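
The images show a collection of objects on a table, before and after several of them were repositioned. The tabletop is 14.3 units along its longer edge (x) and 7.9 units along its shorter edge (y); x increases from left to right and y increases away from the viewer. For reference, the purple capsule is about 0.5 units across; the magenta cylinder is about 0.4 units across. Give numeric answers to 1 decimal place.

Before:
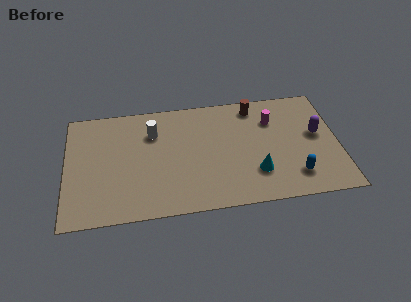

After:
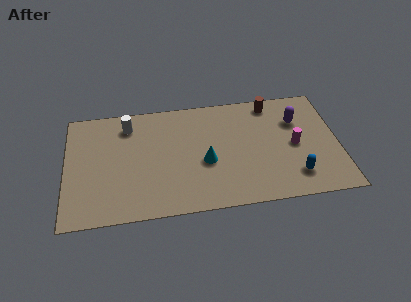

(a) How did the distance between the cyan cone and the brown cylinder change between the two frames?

+0.5

Before: roughly 4.6 units apart; after: 5.1. That's 0.5 units further apart.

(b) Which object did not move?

the blue capsule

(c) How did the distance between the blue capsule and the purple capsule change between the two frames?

+0.8

Before: roughly 3.0 units apart; after: 3.8. That's 0.8 units further apart.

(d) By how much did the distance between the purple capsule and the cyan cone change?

+1.4

The distance was about 4.0 in the first image and 5.4 in the second, so they moved 1.4 units further apart.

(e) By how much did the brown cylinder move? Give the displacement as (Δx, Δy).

(0.9, 0.1)

The brown cylinder started near (10.0, 6.8) and ended near (10.9, 6.9).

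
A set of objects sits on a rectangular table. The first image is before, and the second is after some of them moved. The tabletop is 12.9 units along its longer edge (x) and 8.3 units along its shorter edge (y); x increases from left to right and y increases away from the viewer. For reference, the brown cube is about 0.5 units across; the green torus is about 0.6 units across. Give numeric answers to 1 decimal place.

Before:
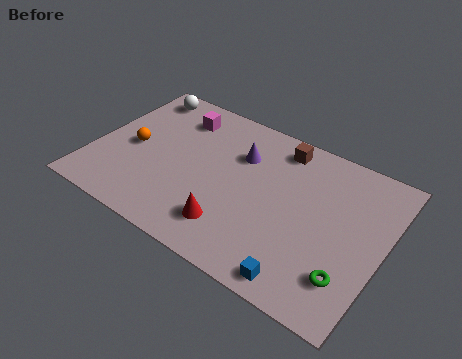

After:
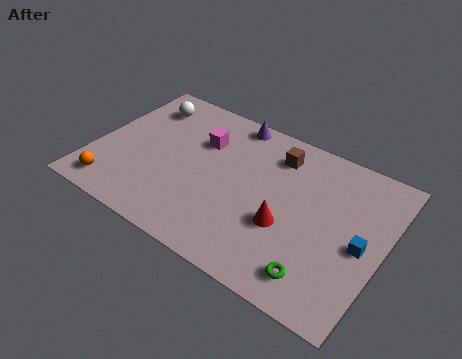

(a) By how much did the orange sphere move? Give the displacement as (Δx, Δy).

(-0.4, -2.7)

From the two frames, the orange sphere sits at roughly (1.7, 3.9) before and (1.3, 1.2) after.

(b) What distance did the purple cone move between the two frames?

1.8

The purple cone moved from about (6.3, 5.8) to (5.6, 7.5), a distance of √(0.7² + 1.7²) ≈ 1.8.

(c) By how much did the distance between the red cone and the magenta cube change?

-0.8

The distance was about 5.8 in the first image and 5.0 in the second, so they moved 0.8 units closer together.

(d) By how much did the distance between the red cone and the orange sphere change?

+2.4

The distance was about 5.3 in the first image and 7.7 in the second, so they moved 2.4 units further apart.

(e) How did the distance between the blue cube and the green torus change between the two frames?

+0.7

They were about 2.1 units apart before and 2.8 after — 0.7 units further apart.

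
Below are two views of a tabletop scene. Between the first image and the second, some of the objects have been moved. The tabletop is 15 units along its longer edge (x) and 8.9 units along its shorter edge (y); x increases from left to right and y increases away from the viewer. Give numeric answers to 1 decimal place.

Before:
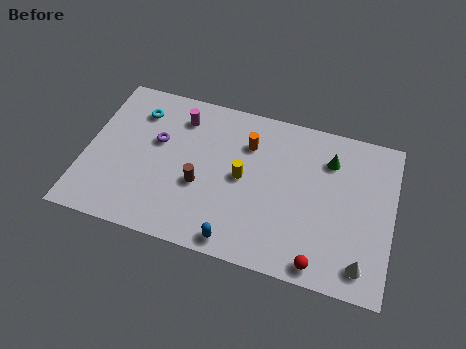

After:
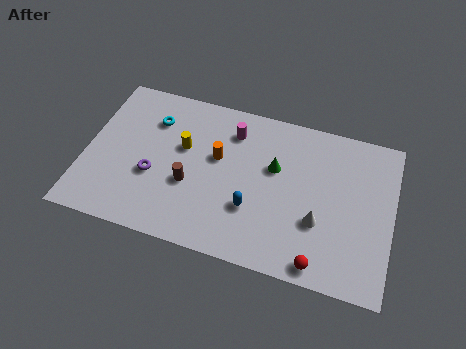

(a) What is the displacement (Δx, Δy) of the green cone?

(-2.6, -1.2)

From the two frames, the green cone sits at roughly (11.8, 6.7) before and (9.2, 5.5) after.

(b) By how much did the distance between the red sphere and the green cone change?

-0.6

They were about 5.8 units apart before and 5.2 after — 0.6 units closer together.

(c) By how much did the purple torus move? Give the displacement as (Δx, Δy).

(0.0, -2.0)

The purple torus was at about (3.4, 5.4) and moved to about (3.4, 3.4).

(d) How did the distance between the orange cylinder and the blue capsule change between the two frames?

-2.5

They were about 5.6 units apart before and 3.1 after — 2.5 units closer together.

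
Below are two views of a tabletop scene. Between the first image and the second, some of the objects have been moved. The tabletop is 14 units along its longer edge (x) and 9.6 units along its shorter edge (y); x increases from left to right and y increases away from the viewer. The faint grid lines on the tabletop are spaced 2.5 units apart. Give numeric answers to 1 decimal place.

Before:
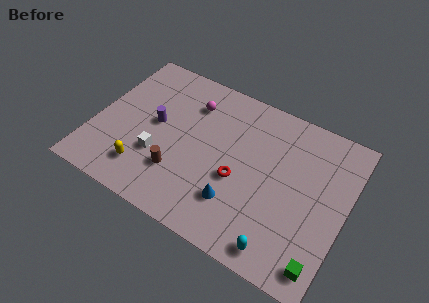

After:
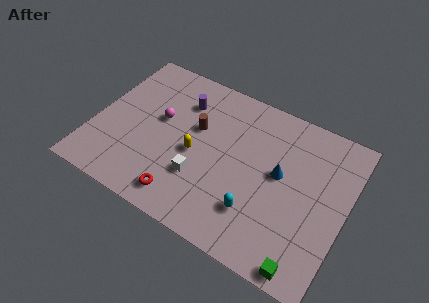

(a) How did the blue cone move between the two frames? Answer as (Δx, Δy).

(2.0, 2.8)

The blue cone started near (8.3, 2.5) and ended near (10.3, 5.3).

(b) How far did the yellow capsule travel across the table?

3.4

From (3.2, 2.0) to (5.7, 4.3), the yellow capsule covered √(2.5² + 2.3²) ≈ 3.4 units.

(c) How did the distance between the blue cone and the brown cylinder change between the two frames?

+1.5

The distance was about 3.3 in the first image and 4.8 in the second, so they moved 1.5 units further apart.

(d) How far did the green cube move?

0.9

The green cube moved from about (13.2, 1.3) to (12.4, 0.8), a distance of √(0.8² + 0.5²) ≈ 0.9.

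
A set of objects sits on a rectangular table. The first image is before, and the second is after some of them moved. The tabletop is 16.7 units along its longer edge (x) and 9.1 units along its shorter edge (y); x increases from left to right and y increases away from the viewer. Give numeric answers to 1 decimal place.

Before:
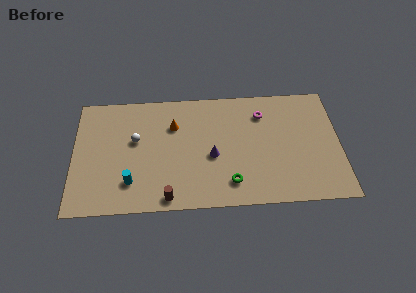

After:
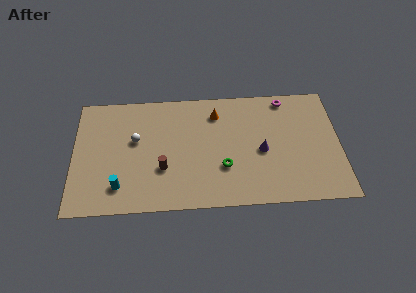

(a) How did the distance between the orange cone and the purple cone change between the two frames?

+0.7

Before: roughly 3.5 units apart; after: 4.2. That's 0.7 units further apart.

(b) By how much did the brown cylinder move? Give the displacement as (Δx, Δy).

(-0.3, 2.2)

The brown cylinder was at about (5.9, 0.9) and moved to about (5.6, 3.1).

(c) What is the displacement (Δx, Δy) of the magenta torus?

(1.5, 1.1)

The magenta torus started near (11.9, 7.0) and ended near (13.4, 8.1).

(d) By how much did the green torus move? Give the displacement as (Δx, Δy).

(-0.4, 1.2)

The green torus started near (9.8, 1.8) and ended near (9.4, 3.0).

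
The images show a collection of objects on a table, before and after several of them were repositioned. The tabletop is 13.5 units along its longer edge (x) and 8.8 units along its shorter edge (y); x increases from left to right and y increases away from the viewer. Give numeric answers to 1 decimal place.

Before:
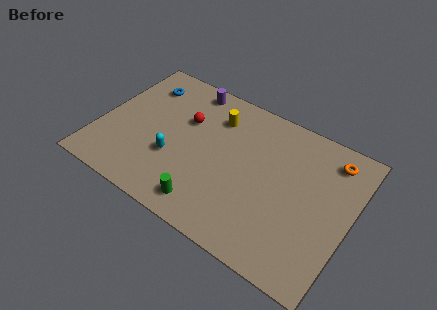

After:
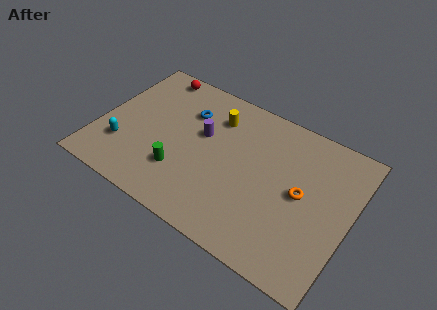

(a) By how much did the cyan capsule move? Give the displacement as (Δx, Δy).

(-2.7, -0.6)

From the two frames, the cyan capsule sits at roughly (4.2, 3.1) before and (1.5, 2.5) after.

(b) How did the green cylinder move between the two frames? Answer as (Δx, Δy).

(-1.7, 1.2)

From the two frames, the green cylinder sits at roughly (6.4, 1.3) before and (4.7, 2.5) after.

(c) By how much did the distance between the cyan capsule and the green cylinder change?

+0.4

Before: roughly 2.8 units apart; after: 3.2. That's 0.4 units further apart.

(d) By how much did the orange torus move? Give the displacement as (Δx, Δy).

(-1.2, -2.8)

The orange torus was at about (12.1, 7.3) and moved to about (10.9, 4.5).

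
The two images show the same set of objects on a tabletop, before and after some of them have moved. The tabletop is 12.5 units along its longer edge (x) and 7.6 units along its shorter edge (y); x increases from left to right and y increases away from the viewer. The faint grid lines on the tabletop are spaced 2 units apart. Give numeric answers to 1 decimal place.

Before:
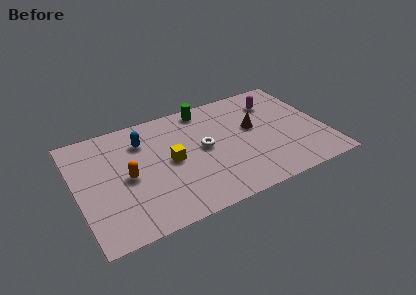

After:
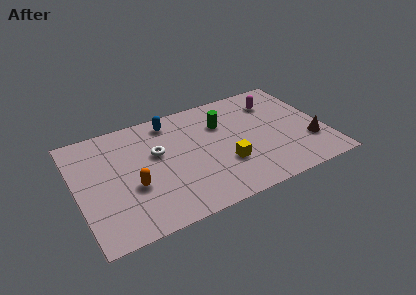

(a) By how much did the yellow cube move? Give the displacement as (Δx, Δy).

(2.6, -1.3)

From the two frames, the yellow cube sits at roughly (4.7, 3.8) before and (7.3, 2.5) after.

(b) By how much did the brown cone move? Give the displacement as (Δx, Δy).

(2.6, -2.1)

The brown cone was at about (9.0, 4.4) and moved to about (11.6, 2.3).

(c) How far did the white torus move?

2.4

From (6.4, 4.0) to (4.1, 4.6), the white torus covered √(2.3² + 0.6²) ≈ 2.4 units.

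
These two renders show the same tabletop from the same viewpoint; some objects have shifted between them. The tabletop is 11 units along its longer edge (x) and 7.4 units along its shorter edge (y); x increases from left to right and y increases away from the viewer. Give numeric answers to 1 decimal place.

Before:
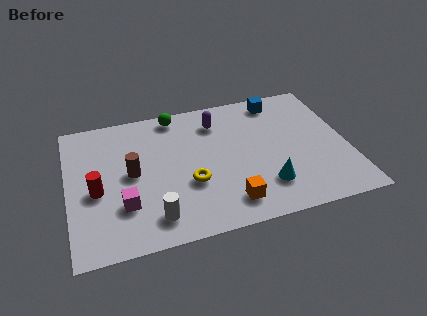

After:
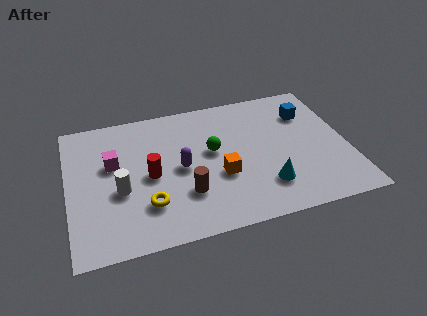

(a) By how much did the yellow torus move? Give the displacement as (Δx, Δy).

(-1.7, -0.7)

The yellow torus was at about (4.7, 2.7) and moved to about (3.0, 2.0).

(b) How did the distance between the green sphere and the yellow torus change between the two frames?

-0.4

They were about 3.9 units apart before and 3.5 after — 0.4 units closer together.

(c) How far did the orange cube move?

1.5

From (6.1, 1.3) to (5.9, 2.8), the orange cube covered √(0.2² + 1.5²) ≈ 1.5 units.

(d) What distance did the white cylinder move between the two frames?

2.1

From (3.2, 1.3) to (2.0, 3.0), the white cylinder covered √(1.2² + 1.7²) ≈ 2.1 units.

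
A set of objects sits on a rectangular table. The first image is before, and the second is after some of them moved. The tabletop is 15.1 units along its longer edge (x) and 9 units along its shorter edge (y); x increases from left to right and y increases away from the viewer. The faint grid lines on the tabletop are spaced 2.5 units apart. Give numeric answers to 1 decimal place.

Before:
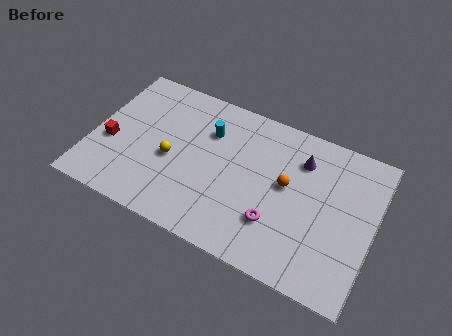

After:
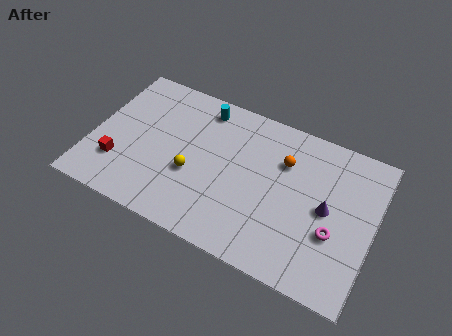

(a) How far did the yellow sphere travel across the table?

1.3

The yellow sphere moved from about (4.3, 3.9) to (5.5, 3.5), a distance of √(1.2² + 0.4²) ≈ 1.3.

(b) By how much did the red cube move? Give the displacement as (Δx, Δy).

(0.6, -1.1)

From the two frames, the red cube sits at roughly (1.0, 3.6) before and (1.6, 2.5) after.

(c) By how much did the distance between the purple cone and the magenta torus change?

-3.0

Before: roughly 4.3 units apart; after: 1.3. That's 3.0 units closer together.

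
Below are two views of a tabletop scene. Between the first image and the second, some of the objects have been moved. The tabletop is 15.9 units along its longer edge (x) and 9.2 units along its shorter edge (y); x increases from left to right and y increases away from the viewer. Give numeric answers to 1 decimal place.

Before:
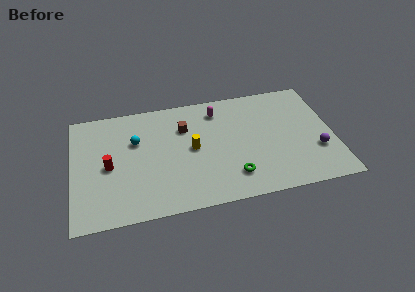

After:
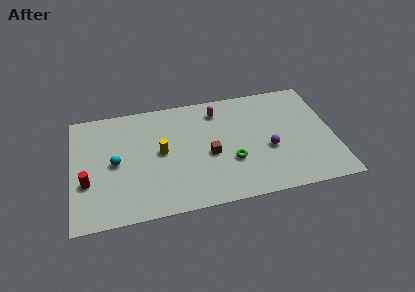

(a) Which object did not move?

the magenta capsule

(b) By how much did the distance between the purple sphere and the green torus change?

-2.9

The distance was about 5.3 in the first image and 2.4 in the second, so they moved 2.9 units closer together.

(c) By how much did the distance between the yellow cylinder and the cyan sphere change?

-0.8

They were about 3.6 units apart before and 2.8 after — 0.8 units closer together.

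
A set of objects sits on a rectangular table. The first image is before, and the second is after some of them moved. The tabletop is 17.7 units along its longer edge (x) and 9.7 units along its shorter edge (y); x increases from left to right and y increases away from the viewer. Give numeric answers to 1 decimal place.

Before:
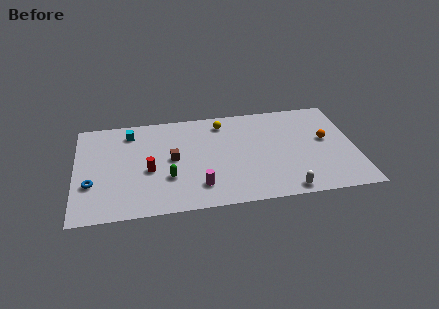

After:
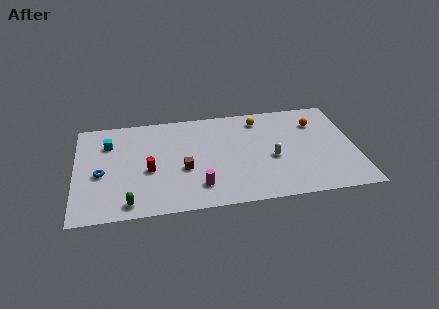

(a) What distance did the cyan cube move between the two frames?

1.7

From (3.5, 8.0) to (2.1, 7.1), the cyan cube covered √(1.4² + 0.9²) ≈ 1.7 units.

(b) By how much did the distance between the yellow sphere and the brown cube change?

+2.0

Before: roughly 4.5 units apart; after: 6.5. That's 2.0 units further apart.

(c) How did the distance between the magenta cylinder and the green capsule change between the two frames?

+2.3

Before: roughly 2.2 units apart; after: 4.5. That's 2.3 units further apart.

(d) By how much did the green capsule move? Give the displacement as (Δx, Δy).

(-2.5, -2.0)

The green capsule started near (5.8, 3.2) and ended near (3.3, 1.2).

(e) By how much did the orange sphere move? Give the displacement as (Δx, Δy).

(-0.5, 1.8)

From the two frames, the orange sphere sits at roughly (15.9, 5.4) before and (15.4, 7.2) after.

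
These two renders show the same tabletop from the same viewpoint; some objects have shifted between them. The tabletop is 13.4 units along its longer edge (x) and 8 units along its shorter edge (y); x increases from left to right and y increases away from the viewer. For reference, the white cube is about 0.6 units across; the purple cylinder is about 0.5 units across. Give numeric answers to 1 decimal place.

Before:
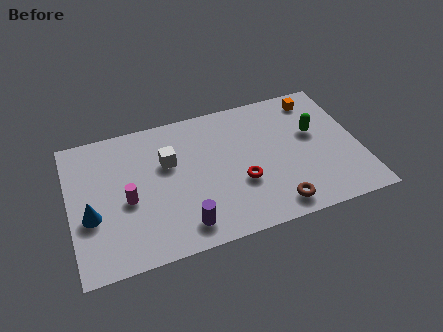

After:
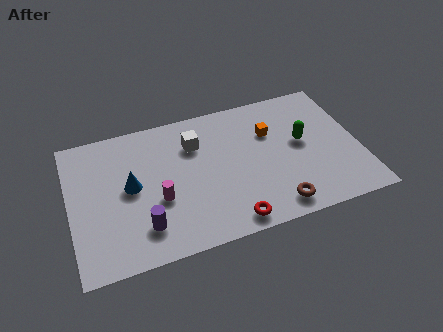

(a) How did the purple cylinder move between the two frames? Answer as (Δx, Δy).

(-1.8, 0.5)

From the two frames, the purple cylinder sits at roughly (5.0, 1.3) before and (3.2, 1.8) after.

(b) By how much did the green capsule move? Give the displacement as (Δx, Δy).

(-0.6, -0.4)

From the two frames, the green capsule sits at roughly (11.4, 4.8) before and (10.8, 4.4) after.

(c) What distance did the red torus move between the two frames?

2.1

From (7.8, 2.9) to (7.1, 0.9), the red torus covered √(0.7² + 2.0²) ≈ 2.1 units.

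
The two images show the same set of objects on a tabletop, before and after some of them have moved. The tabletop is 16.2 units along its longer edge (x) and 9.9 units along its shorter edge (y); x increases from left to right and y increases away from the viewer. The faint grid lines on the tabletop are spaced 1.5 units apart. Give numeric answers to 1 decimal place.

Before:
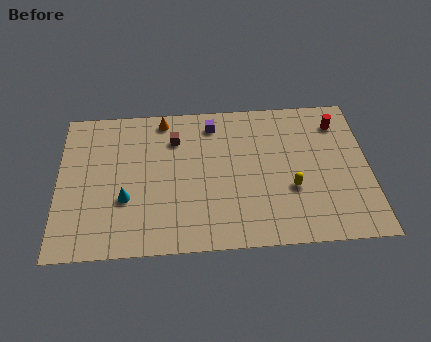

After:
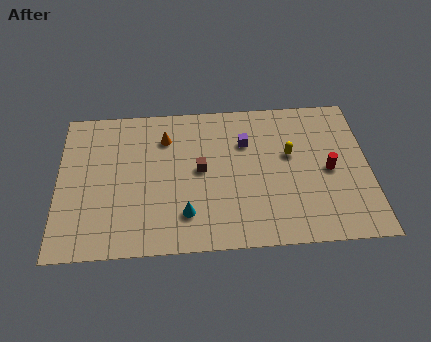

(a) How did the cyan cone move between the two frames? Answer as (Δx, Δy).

(3.1, -1.2)

The cyan cone started near (3.5, 3.5) and ended near (6.6, 2.3).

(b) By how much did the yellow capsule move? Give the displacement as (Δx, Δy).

(0.0, 2.3)

From the two frames, the yellow capsule sits at roughly (12.1, 3.6) before and (12.1, 5.9) after.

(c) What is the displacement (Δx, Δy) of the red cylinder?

(-0.6, -3.2)

The red cylinder was at about (14.7, 7.9) and moved to about (14.1, 4.7).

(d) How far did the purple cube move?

2.2

The purple cube moved from about (8.1, 8.3) to (9.8, 6.9), a distance of √(1.7² + 1.4²) ≈ 2.2.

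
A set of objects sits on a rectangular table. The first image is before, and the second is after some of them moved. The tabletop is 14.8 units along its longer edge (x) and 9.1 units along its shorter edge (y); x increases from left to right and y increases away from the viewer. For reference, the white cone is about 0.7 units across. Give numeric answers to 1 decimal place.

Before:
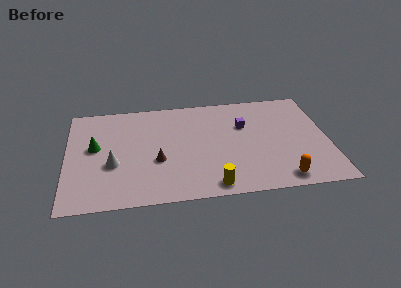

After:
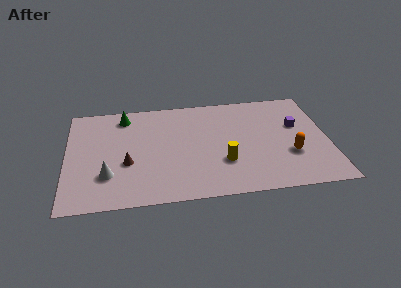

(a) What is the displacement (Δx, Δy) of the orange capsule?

(0.6, 2.0)

The orange capsule started near (12.0, 1.1) and ended near (12.6, 3.1).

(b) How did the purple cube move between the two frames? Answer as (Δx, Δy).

(3.0, -0.4)

From the two frames, the purple cube sits at roughly (10.1, 6.0) before and (13.1, 5.6) after.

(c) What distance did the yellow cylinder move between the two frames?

2.0

The yellow cylinder was near (8.1, 1.0) before and (8.8, 2.9) after, so it travelled √(0.7² + 1.9²) ≈ 2.0 units.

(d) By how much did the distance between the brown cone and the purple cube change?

+4.3

The distance was about 5.6 in the first image and 9.9 in the second, so they moved 4.3 units further apart.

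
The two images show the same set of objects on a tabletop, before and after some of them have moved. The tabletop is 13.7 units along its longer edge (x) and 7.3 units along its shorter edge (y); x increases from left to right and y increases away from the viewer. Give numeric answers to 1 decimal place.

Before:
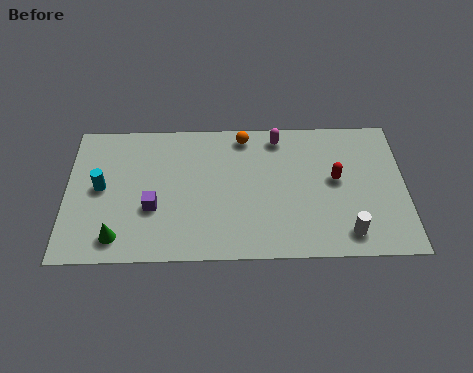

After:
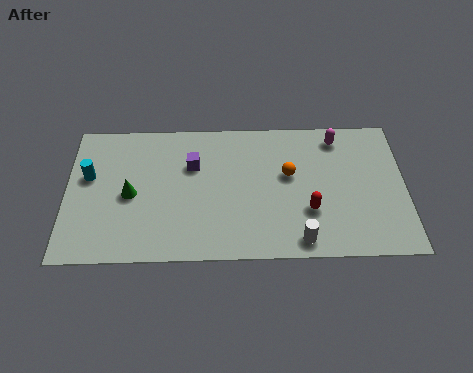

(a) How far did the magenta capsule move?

2.4

The magenta capsule moved from about (8.6, 6.3) to (11.0, 6.2), a distance of √(2.4² + 0.1²) ≈ 2.4.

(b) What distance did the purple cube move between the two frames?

2.7

The purple cube moved from about (3.5, 2.7) to (5.1, 4.9), a distance of √(1.6² + 2.2²) ≈ 2.7.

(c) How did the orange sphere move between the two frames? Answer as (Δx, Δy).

(1.8, -2.1)

The orange sphere was at about (7.2, 6.4) and moved to about (9.0, 4.3).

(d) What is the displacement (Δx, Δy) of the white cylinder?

(-1.9, -0.3)

From the two frames, the white cylinder sits at roughly (11.3, 1.2) before and (9.4, 0.9) after.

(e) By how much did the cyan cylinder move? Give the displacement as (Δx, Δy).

(-0.5, 0.6)

The cyan cylinder was at about (1.4, 3.8) and moved to about (0.9, 4.4).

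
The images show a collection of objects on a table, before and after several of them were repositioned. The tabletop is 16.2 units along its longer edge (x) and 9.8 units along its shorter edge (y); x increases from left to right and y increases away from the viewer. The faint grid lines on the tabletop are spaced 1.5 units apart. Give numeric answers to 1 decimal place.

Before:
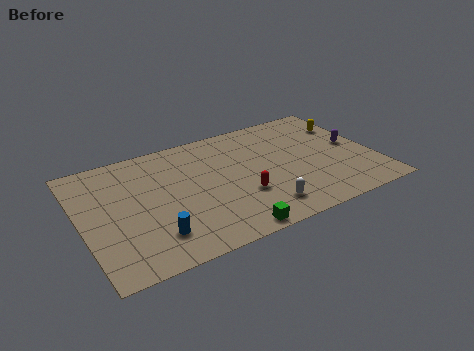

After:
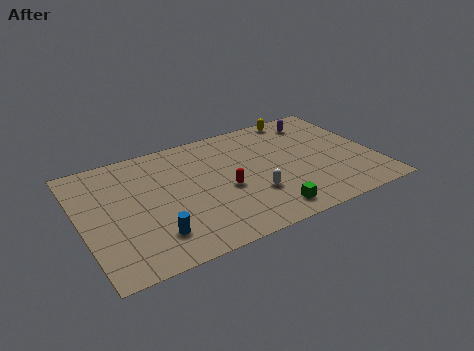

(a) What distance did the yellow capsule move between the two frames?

3.1

The yellow capsule was near (15.2, 7.1) before and (12.7, 8.9) after, so it travelled √(2.5² + 1.8²) ≈ 3.1 units.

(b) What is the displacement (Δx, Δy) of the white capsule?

(-0.3, 1.3)

The white capsule started near (9.5, 1.8) and ended near (9.2, 3.1).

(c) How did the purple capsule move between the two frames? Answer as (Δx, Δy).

(-1.6, 3.0)

From the two frames, the purple capsule sits at roughly (15.2, 5.1) before and (13.6, 8.1) after.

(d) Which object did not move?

the blue cylinder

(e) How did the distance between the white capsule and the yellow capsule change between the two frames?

-1.0

Before: roughly 7.8 units apart; after: 6.8. That's 1.0 units closer together.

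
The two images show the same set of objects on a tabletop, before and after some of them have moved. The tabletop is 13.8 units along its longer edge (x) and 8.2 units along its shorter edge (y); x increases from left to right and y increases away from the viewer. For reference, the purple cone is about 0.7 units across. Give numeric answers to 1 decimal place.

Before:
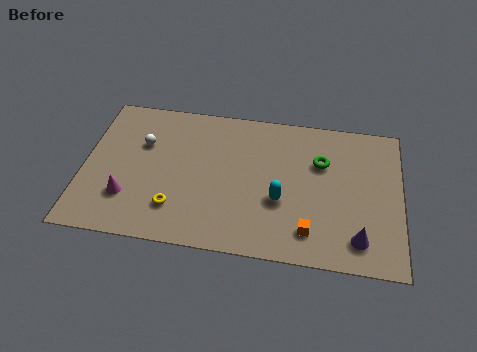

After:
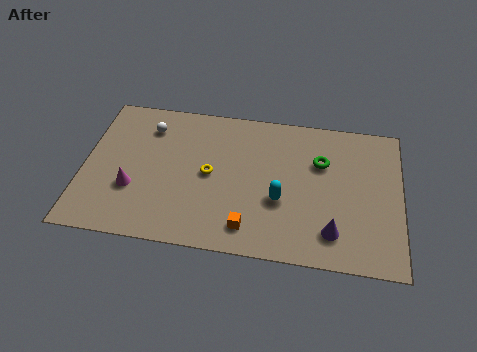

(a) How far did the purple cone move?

1.1

The purple cone moved from about (12.0, 1.5) to (10.9, 1.7), a distance of √(1.1² + 0.2²) ≈ 1.1.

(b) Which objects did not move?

the cyan capsule and the green torus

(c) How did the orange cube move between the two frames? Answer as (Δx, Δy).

(-2.6, -0.2)

The orange cube was at about (9.9, 1.6) and moved to about (7.3, 1.4).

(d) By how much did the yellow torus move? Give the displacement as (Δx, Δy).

(1.4, 2.1)

From the two frames, the yellow torus sits at roughly (4.1, 2.0) before and (5.5, 4.1) after.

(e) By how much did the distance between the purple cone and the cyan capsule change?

-1.1

The distance was about 3.8 in the first image and 2.7 in the second, so they moved 1.1 units closer together.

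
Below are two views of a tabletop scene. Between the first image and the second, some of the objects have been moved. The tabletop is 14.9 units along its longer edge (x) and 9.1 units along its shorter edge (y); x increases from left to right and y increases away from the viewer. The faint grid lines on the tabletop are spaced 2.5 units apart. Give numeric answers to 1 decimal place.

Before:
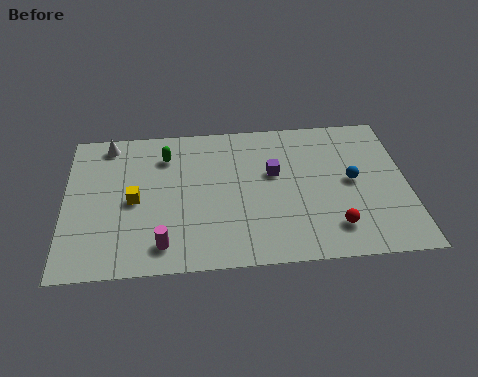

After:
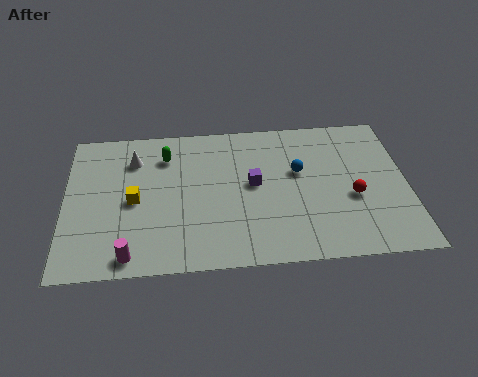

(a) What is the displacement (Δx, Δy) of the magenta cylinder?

(-1.4, -0.5)

The magenta cylinder started near (4.2, 1.5) and ended near (2.8, 1.0).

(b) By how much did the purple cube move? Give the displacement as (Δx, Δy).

(-0.9, -0.6)

The purple cube was at about (9.1, 5.5) and moved to about (8.2, 4.9).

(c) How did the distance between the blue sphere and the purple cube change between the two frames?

-1.4

Before: roughly 3.5 units apart; after: 2.1. That's 1.4 units closer together.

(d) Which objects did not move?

the green capsule and the yellow cube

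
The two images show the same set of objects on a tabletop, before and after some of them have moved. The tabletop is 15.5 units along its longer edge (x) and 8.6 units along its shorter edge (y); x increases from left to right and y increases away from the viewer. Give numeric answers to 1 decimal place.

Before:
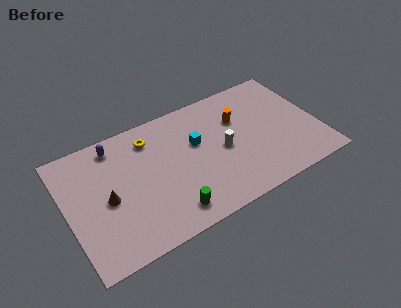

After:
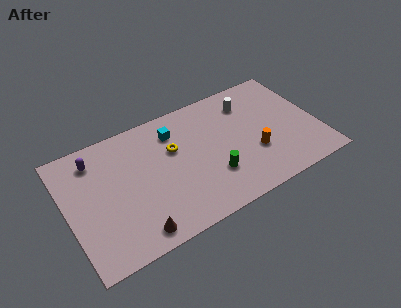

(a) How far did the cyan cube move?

1.8

The cyan cube moved from about (8.1, 5.3) to (6.9, 6.7), a distance of √(1.2² + 1.4²) ≈ 1.8.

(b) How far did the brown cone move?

3.2

The brown cone moved from about (2.4, 4.0) to (3.7, 1.1), a distance of √(1.3² + 2.9²) ≈ 3.2.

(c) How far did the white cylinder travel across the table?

3.3

From (9.6, 4.1) to (11.6, 6.7), the white cylinder covered √(2.0² + 2.6²) ≈ 3.3 units.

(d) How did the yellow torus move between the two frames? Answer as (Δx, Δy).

(1.3, -1.4)

From the two frames, the yellow torus sits at roughly (5.4, 6.9) before and (6.7, 5.5) after.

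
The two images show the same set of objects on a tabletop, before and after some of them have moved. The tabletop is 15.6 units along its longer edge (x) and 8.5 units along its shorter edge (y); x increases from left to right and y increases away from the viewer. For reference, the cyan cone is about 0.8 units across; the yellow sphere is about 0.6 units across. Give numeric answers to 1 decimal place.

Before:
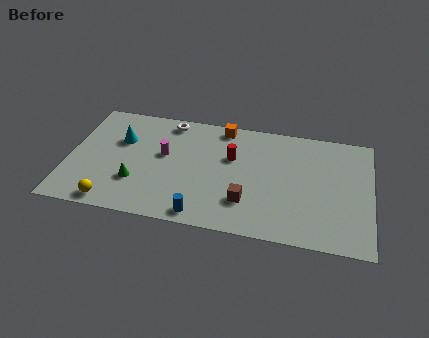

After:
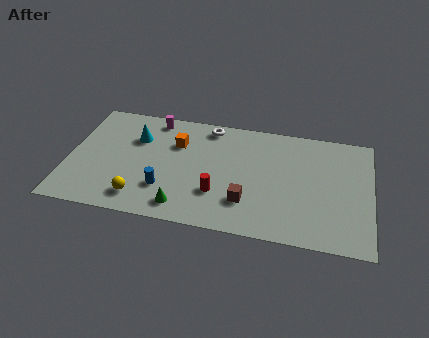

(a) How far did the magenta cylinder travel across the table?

2.7

The magenta cylinder was near (4.9, 4.9) before and (4.2, 7.5) after, so it travelled √(0.7² + 2.6²) ≈ 2.7 units.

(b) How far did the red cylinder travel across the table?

2.9

The red cylinder was near (8.4, 5.4) before and (7.8, 2.6) after, so it travelled √(0.6² + 2.8²) ≈ 2.9 units.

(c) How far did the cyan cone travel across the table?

0.9

From (2.6, 5.6) to (3.4, 5.9), the cyan cone covered √(0.8² + 0.3²) ≈ 0.9 units.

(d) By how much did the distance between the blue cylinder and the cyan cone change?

-2.6

They were about 6.5 units apart before and 3.9 after — 2.6 units closer together.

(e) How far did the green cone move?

2.8

The green cone was near (3.6, 2.6) before and (6.1, 1.3) after, so it travelled √(2.5² + 1.3²) ≈ 2.8 units.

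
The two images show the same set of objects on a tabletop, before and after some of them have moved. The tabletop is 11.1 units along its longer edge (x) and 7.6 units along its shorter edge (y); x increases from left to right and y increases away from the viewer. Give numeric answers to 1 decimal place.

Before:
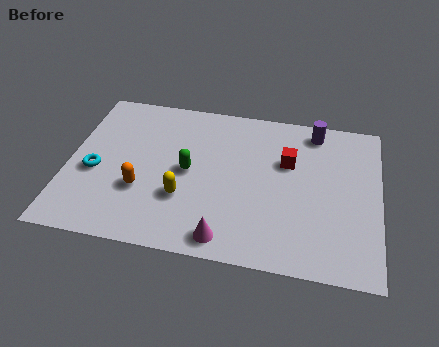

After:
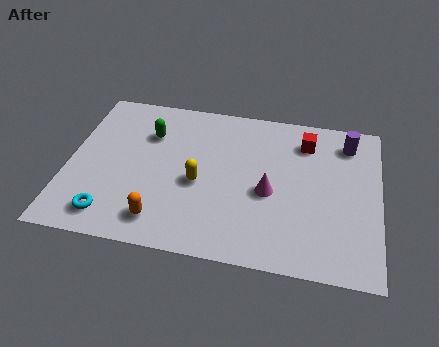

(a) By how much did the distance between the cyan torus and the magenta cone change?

+0.6

Before: roughly 5.3 units apart; after: 5.9. That's 0.6 units further apart.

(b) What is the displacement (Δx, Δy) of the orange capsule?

(0.8, -1.3)

The orange capsule was at about (2.7, 2.6) and moved to about (3.5, 1.3).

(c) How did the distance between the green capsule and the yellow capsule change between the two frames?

+1.5

They were about 1.3 units apart before and 2.8 after — 1.5 units further apart.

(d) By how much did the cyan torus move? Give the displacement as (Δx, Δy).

(0.7, -2.0)

The cyan torus started near (1.0, 3.2) and ended near (1.7, 1.2).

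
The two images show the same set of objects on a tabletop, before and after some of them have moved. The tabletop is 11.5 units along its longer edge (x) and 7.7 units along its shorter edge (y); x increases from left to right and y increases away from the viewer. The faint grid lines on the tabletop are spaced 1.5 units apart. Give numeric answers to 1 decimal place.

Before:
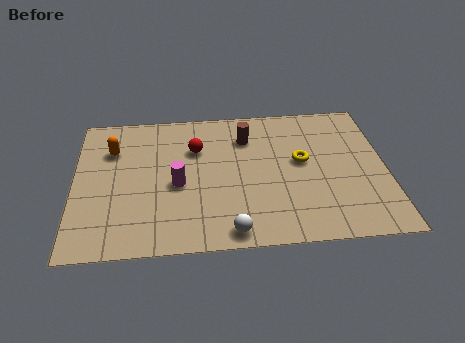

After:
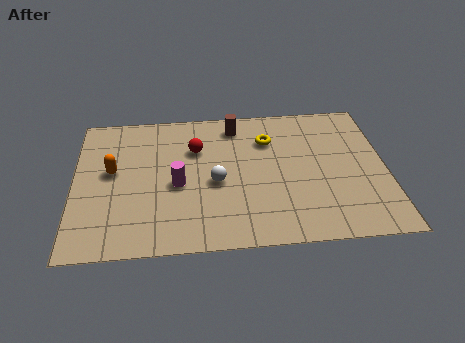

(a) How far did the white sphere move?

2.6

The white sphere was near (5.7, 0.8) before and (5.2, 3.4) after, so it travelled √(0.5² + 2.6²) ≈ 2.6 units.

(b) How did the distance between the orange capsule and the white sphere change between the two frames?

-2.5

Before: roughly 6.4 units apart; after: 3.9. That's 2.5 units closer together.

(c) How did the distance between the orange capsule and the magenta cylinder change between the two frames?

-0.6

They were about 3.2 units apart before and 2.6 after — 0.6 units closer together.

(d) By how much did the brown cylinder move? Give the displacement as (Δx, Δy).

(-0.4, 0.7)

The brown cylinder was at about (6.4, 5.8) and moved to about (6.0, 6.5).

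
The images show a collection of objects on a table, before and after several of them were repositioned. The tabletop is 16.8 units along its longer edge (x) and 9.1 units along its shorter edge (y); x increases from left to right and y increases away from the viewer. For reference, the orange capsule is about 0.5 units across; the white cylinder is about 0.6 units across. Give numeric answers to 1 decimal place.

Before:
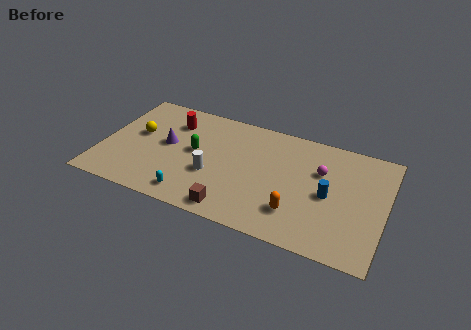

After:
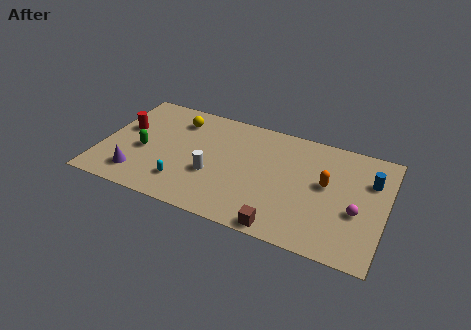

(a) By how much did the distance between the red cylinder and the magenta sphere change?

+5.1

They were about 9.0 units apart before and 14.1 after — 5.1 units further apart.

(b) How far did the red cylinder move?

3.1

From (3.9, 6.9) to (1.2, 5.4), the red cylinder covered √(2.7² + 1.5²) ≈ 3.1 units.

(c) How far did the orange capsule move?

3.2

The orange capsule was near (11.8, 2.3) before and (13.3, 5.1) after, so it travelled √(1.5² + 2.8²) ≈ 3.2 units.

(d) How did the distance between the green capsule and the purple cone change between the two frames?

+0.4

They were about 1.7 units apart before and 2.1 after — 0.4 units further apart.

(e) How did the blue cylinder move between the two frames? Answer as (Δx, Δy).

(2.3, 2.0)

From the two frames, the blue cylinder sits at roughly (13.5, 4.3) before and (15.8, 6.3) after.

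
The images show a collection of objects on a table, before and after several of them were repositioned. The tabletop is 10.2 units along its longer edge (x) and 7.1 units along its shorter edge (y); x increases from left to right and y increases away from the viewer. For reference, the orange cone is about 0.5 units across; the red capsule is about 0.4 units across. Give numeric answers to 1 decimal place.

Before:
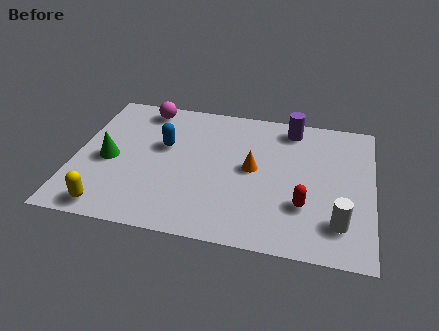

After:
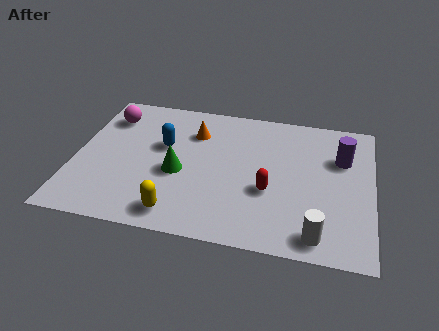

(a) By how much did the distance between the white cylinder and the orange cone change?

+2.5

They were about 3.7 units apart before and 6.2 after — 2.5 units further apart.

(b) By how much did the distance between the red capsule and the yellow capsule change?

-3.2

They were about 6.6 units apart before and 3.4 after — 3.2 units closer together.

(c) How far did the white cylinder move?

1.0

From (9.1, 1.6) to (8.4, 0.9), the white cylinder covered √(0.7² + 0.7²) ≈ 1.0 units.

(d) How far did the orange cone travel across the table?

2.6

From (6.1, 3.7) to (4.0, 5.2), the orange cone covered √(2.1² + 1.5²) ≈ 2.6 units.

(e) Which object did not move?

the blue capsule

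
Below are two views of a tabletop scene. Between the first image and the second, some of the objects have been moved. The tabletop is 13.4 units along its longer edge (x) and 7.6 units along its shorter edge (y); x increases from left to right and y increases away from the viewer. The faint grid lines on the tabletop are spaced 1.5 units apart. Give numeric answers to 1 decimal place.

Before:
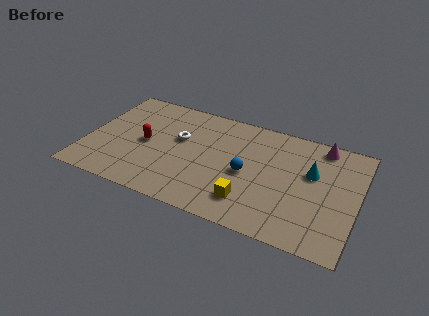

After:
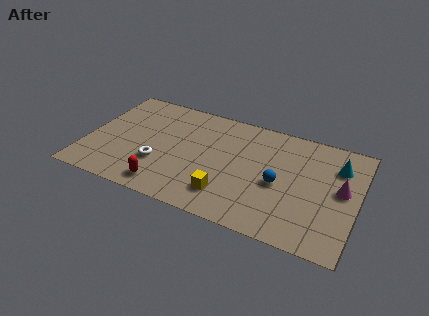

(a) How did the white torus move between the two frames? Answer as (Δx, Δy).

(-0.8, -2.1)

From the two frames, the white torus sits at roughly (4.5, 4.6) before and (3.7, 2.5) after.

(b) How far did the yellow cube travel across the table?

1.1

From (8.3, 1.7) to (7.2, 1.7), the yellow cube covered √(1.1² + 0.0²) ≈ 1.1 units.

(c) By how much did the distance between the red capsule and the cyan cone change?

+1.0

The distance was about 8.3 in the first image and 9.3 in the second, so they moved 1.0 units further apart.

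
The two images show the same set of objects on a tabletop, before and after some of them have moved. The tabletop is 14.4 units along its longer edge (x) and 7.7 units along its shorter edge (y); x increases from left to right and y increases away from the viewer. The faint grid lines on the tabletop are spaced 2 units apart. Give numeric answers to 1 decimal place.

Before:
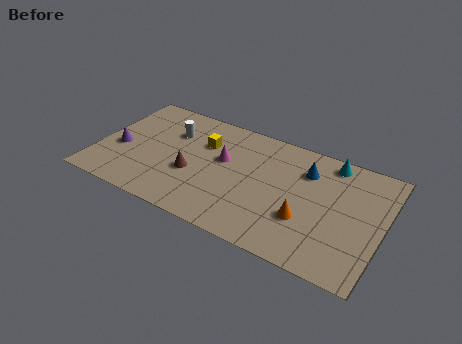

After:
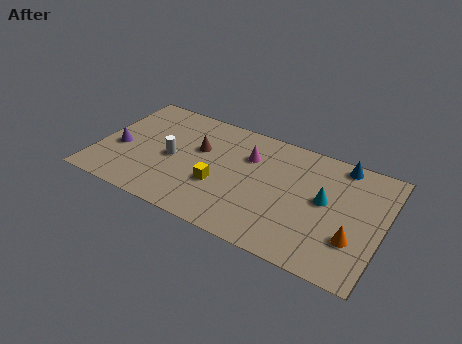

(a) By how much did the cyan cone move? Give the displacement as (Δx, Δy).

(0.0, -2.6)

From the two frames, the cyan cone sits at roughly (11.5, 6.8) before and (11.5, 4.2) after.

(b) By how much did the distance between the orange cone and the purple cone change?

+2.4

They were about 9.6 units apart before and 12.0 after — 2.4 units further apart.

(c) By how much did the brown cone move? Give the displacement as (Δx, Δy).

(0.1, 1.8)

From the two frames, the brown cone sits at roughly (4.9, 3.0) before and (5.0, 4.8) after.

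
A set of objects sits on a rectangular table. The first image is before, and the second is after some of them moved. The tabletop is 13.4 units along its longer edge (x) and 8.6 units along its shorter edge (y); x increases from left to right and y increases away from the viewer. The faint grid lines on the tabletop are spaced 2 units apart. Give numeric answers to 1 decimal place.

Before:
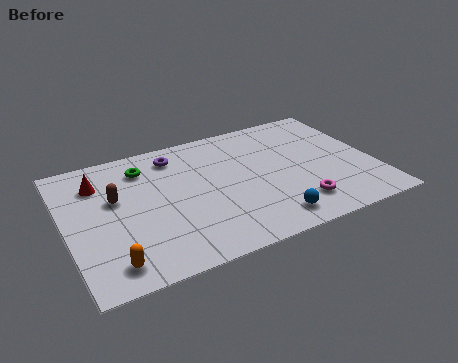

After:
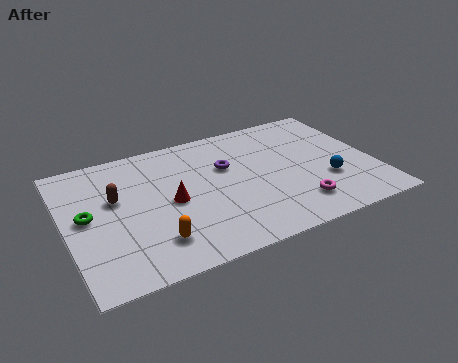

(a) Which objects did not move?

the magenta torus and the brown capsule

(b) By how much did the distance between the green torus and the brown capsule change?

-0.6

Before: roughly 2.1 units apart; after: 1.5. That's 0.6 units closer together.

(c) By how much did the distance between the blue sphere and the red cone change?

-1.8

The distance was about 8.6 in the first image and 6.8 in the second, so they moved 1.8 units closer together.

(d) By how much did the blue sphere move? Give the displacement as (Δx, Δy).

(2.8, 1.6)

The blue sphere was at about (8.4, 1.3) and moved to about (11.2, 2.9).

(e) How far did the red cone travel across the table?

3.8

From (1.6, 6.5) to (4.5, 4.1), the red cone covered √(2.9² + 2.4²) ≈ 3.8 units.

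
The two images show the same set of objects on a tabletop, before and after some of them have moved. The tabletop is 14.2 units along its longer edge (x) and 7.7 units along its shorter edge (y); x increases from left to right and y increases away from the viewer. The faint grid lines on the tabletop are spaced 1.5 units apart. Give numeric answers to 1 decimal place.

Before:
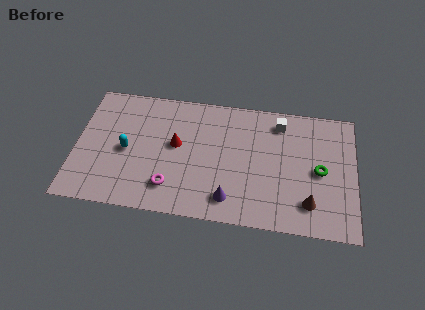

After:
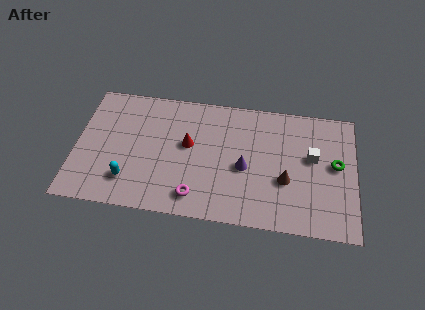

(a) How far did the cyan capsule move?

1.8

From (2.6, 3.6) to (2.8, 1.8), the cyan capsule covered √(0.2² + 1.8²) ≈ 1.8 units.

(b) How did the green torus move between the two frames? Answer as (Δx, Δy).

(0.8, 0.5)

From the two frames, the green torus sits at roughly (12.4, 3.7) before and (13.2, 4.2) after.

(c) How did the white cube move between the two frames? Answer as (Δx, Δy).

(1.7, -1.9)

The white cube started near (10.3, 6.4) and ended near (12.0, 4.5).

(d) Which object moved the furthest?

the white cube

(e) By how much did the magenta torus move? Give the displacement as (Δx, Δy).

(1.3, -0.4)

From the two frames, the magenta torus sits at roughly (4.9, 1.7) before and (6.2, 1.3) after.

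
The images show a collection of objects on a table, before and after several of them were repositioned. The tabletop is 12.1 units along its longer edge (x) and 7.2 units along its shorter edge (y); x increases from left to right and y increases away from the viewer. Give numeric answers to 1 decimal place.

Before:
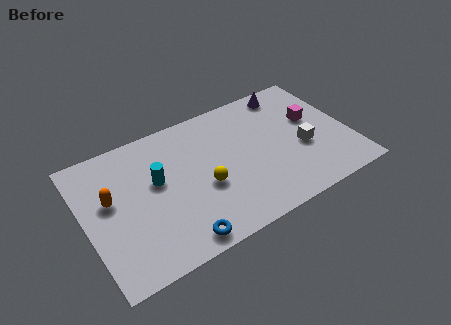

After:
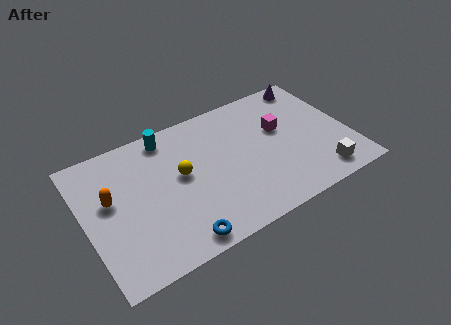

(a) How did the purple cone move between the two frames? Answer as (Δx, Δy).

(1.1, 0.1)

From the two frames, the purple cone sits at roughly (9.8, 6.3) before and (10.9, 6.4) after.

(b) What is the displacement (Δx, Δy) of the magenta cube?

(-1.5, 0.1)

The magenta cube started near (10.6, 4.3) and ended near (9.1, 4.4).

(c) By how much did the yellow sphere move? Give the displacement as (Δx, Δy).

(-0.9, 1.1)

The yellow sphere was at about (5.3, 2.9) and moved to about (4.4, 4.0).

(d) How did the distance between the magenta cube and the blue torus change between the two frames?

-1.2

The distance was about 7.6 in the first image and 6.4 in the second, so they moved 1.2 units closer together.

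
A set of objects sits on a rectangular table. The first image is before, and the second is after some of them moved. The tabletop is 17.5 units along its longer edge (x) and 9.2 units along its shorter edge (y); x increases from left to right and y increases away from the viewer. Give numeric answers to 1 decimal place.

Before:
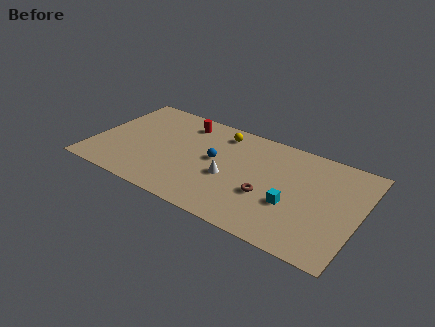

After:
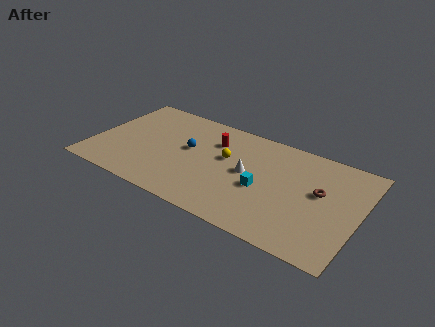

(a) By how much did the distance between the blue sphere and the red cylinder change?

-1.5

Before: roughly 3.6 units apart; after: 2.1. That's 1.5 units closer together.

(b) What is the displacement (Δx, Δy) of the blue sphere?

(-1.8, 0.2)

The blue sphere was at about (8.0, 5.0) and moved to about (6.2, 5.2).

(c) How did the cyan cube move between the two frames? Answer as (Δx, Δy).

(-2.0, 0.5)

From the two frames, the cyan cube sits at roughly (13.3, 3.4) before and (11.3, 3.9) after.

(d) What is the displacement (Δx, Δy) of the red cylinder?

(2.2, -0.9)

The red cylinder started near (5.5, 7.6) and ended near (7.7, 6.7).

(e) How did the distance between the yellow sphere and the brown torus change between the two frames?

+0.5

They were about 5.7 units apart before and 6.2 after — 0.5 units further apart.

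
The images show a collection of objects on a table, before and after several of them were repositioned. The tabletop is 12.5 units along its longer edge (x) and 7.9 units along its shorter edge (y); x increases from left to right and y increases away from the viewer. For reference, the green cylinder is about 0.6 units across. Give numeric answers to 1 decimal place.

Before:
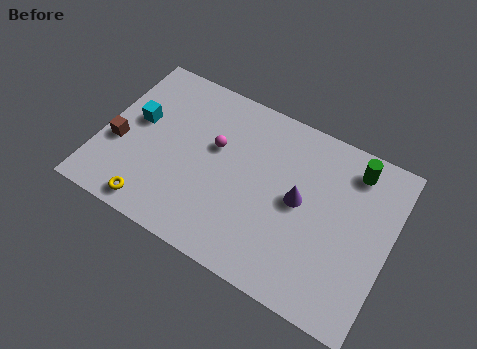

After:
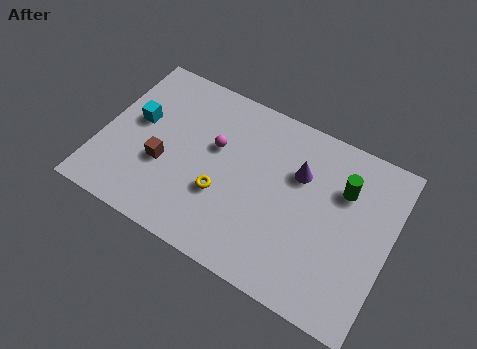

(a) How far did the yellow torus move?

3.3

The yellow torus was near (2.7, 0.9) before and (5.4, 2.8) after, so it travelled √(2.7² + 1.9²) ≈ 3.3 units.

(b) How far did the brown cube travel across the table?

2.0

From (0.8, 3.1) to (2.8, 3.0), the brown cube covered √(2.0² + 0.1²) ≈ 2.0 units.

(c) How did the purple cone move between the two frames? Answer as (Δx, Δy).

(-0.2, 1.2)

The purple cone was at about (8.6, 4.1) and moved to about (8.4, 5.3).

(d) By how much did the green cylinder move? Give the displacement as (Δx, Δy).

(-0.3, -1.1)

The green cylinder started near (10.6, 6.6) and ended near (10.3, 5.5).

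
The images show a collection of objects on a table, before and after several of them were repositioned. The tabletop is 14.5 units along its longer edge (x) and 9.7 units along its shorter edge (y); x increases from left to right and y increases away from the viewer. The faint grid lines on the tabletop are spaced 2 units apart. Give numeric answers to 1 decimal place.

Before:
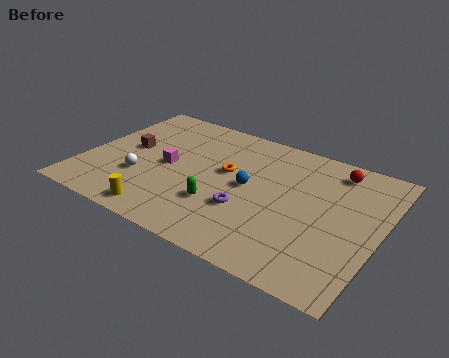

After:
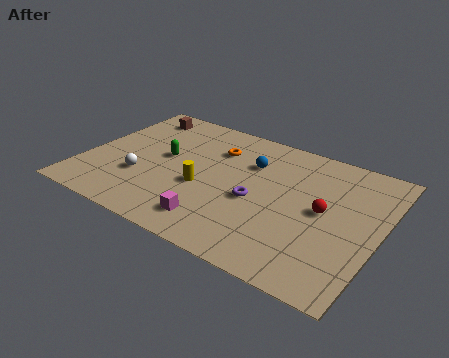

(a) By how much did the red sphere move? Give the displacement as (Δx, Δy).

(-0.1, -3.2)

From the two frames, the red sphere sits at roughly (11.9, 8.2) before and (11.8, 5.0) after.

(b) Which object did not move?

the white sphere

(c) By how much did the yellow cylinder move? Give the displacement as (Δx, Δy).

(1.5, 2.8)

From the two frames, the yellow cylinder sits at roughly (4.5, 1.1) before and (6.0, 3.9) after.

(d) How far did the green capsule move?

3.9

The green capsule moved from about (7.0, 3.0) to (3.8, 5.3), a distance of √(3.2² + 2.3²) ≈ 3.9.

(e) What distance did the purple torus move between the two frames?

0.9

The purple torus was near (8.3, 3.3) before and (8.6, 4.2) after, so it travelled √(0.3² + 0.9²) ≈ 0.9 units.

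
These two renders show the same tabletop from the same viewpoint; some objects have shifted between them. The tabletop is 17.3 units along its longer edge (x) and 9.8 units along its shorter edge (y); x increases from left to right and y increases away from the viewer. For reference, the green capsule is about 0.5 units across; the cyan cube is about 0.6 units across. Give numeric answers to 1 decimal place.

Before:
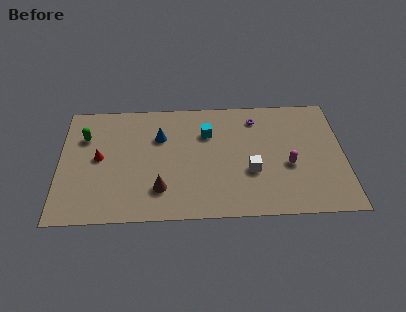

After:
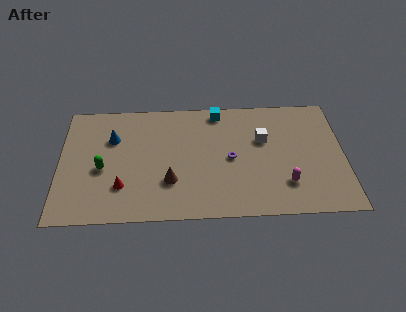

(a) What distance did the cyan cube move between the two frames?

1.9

The cyan cube was near (9.0, 6.9) before and (9.7, 8.7) after, so it travelled √(0.7² + 1.8²) ≈ 1.9 units.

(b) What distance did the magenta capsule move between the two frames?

1.5

The magenta capsule moved from about (13.9, 4.0) to (13.7, 2.5), a distance of √(0.2² + 1.5²) ≈ 1.5.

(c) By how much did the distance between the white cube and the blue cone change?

+2.9

The distance was about 6.3 in the first image and 9.2 in the second, so they moved 2.9 units further apart.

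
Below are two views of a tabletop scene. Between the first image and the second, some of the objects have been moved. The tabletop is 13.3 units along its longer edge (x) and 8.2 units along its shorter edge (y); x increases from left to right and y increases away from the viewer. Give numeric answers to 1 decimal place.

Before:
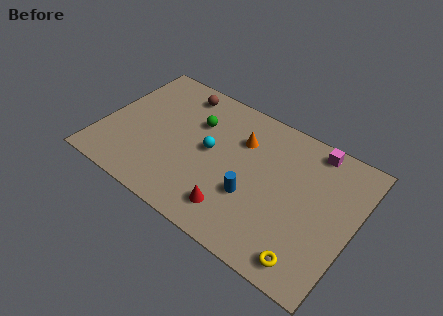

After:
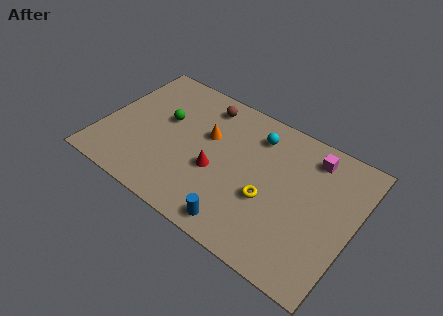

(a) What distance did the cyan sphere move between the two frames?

3.0

The cyan sphere was near (5.7, 4.3) before and (7.8, 6.5) after, so it travelled √(2.1² + 2.2²) ≈ 3.0 units.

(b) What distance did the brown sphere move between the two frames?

1.4

From (3.5, 7.0) to (4.9, 6.9), the brown sphere covered √(1.4² + 0.1²) ≈ 1.4 units.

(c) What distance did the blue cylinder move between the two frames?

1.9

The blue cylinder moved from about (8.2, 2.9) to (7.9, 1.0), a distance of √(0.3² + 1.9²) ≈ 1.9.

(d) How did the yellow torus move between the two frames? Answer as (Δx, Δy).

(-2.5, 2.1)

The yellow torus started near (11.5, 1.1) and ended near (9.0, 3.2).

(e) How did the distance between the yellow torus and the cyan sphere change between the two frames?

-3.1

The distance was about 6.6 in the first image and 3.5 in the second, so they moved 3.1 units closer together.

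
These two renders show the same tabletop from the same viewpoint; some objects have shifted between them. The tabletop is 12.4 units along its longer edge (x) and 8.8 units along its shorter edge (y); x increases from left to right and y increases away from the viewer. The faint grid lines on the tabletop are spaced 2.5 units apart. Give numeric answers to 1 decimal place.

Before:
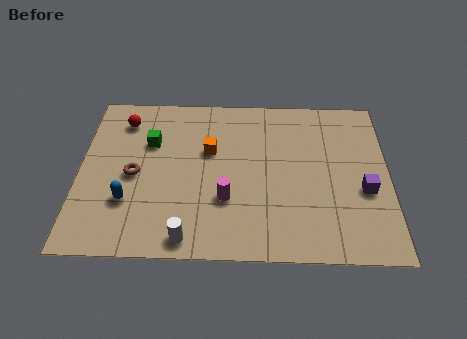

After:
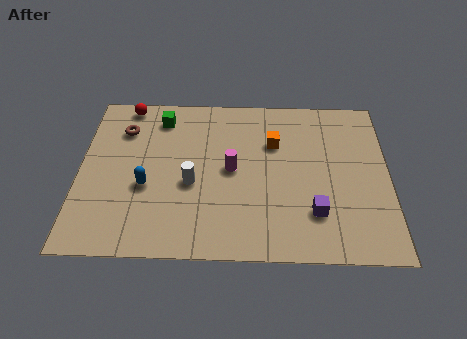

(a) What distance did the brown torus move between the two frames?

2.5

The brown torus was near (2.2, 4.1) before and (1.7, 6.6) after, so it travelled √(0.5² + 2.5²) ≈ 2.5 units.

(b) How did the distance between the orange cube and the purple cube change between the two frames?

-2.5

Before: roughly 6.5 units apart; after: 4.0. That's 2.5 units closer together.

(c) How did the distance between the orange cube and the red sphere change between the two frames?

+2.5

Before: roughly 3.8 units apart; after: 6.3. That's 2.5 units further apart.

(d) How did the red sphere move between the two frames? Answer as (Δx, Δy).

(0.1, 0.9)

The red sphere started near (1.7, 7.1) and ended near (1.8, 8.0).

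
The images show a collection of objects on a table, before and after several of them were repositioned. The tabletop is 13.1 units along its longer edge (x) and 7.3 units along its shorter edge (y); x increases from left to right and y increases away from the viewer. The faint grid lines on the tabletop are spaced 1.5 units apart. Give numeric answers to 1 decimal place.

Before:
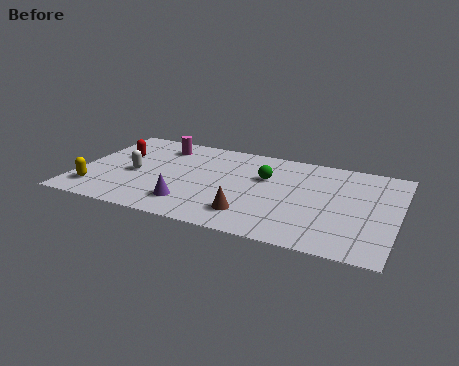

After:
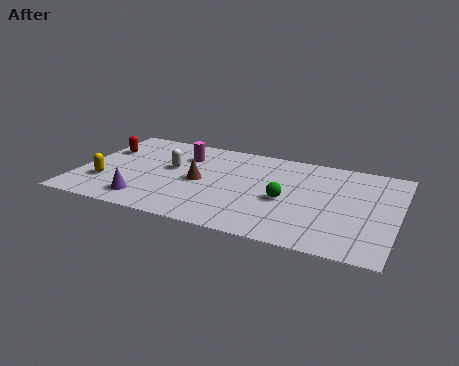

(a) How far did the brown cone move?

3.0

The brown cone moved from about (7.3, 1.6) to (5.0, 3.5), a distance of √(2.3² + 1.9²) ≈ 3.0.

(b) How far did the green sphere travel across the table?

1.8

From (7.6, 4.7) to (8.6, 3.2), the green sphere covered √(1.0² + 1.5²) ≈ 1.8 units.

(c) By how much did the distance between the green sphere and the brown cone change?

+0.5

The distance was about 3.1 in the first image and 3.6 in the second, so they moved 0.5 units further apart.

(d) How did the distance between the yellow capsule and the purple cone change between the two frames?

-1.9

The distance was about 3.9 in the first image and 2.0 in the second, so they moved 1.9 units closer together.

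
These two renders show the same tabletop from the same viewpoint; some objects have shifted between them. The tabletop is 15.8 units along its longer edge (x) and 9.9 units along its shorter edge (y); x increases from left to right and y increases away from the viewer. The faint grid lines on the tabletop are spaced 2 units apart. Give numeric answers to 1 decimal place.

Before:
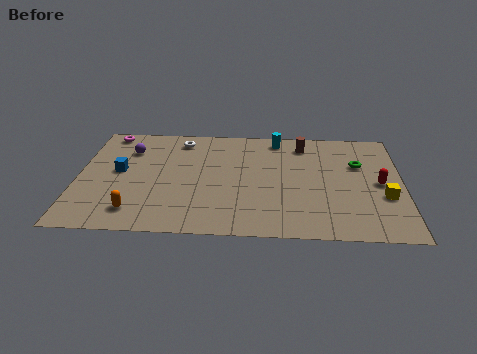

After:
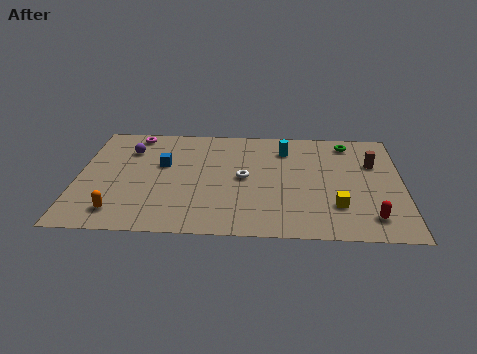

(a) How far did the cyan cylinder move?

1.1

The cyan cylinder was near (9.7, 8.7) before and (10.1, 7.7) after, so it travelled √(0.4² + 1.0²) ≈ 1.1 units.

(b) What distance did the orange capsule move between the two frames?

0.8

The orange capsule moved from about (2.9, 1.8) to (2.1, 1.7), a distance of √(0.8² + 0.1²) ≈ 0.8.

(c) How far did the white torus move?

4.7

From (4.9, 8.4) to (8.1, 5.0), the white torus covered √(3.2² + 3.4²) ≈ 4.7 units.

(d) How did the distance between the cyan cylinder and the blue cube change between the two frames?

-2.2

The distance was about 8.4 in the first image and 6.2 in the second, so they moved 2.2 units closer together.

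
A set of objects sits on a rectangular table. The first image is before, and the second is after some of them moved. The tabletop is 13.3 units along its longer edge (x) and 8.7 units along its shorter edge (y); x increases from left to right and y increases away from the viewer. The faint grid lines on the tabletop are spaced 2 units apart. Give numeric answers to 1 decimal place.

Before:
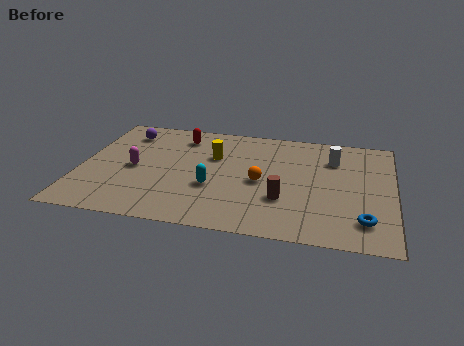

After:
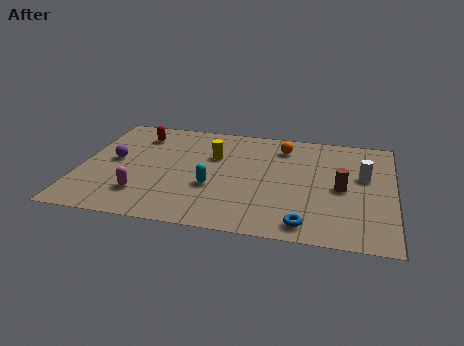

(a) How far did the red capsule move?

1.8

From (4.1, 7.1) to (2.3, 6.9), the red capsule covered √(1.8² + 0.2²) ≈ 1.8 units.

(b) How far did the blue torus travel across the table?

2.5

From (12.1, 1.8) to (9.7, 1.1), the blue torus covered √(2.4² + 0.7²) ≈ 2.5 units.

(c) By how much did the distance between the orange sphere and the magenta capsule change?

+2.1

Before: roughly 5.4 units apart; after: 7.5. That's 2.1 units further apart.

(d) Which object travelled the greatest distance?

the orange sphere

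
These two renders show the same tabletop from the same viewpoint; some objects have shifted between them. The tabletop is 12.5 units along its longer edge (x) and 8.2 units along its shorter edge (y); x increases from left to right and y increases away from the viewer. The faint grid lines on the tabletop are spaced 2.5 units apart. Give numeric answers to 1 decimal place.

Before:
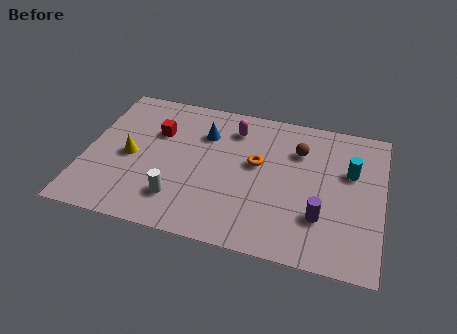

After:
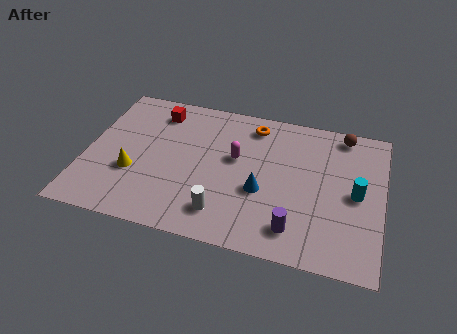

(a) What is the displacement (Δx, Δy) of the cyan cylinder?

(0.3, -1.2)

The cyan cylinder was at about (11.1, 5.2) and moved to about (11.4, 4.0).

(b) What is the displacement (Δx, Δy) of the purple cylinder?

(-1.0, -0.9)

The purple cylinder started near (10.0, 2.4) and ended near (9.0, 1.5).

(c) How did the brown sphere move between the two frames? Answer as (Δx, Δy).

(1.8, 1.4)

The brown sphere was at about (8.9, 5.9) and moved to about (10.7, 7.3).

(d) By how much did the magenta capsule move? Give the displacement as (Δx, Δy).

(0.2, -1.7)

The magenta capsule started near (6.1, 6.5) and ended near (6.3, 4.8).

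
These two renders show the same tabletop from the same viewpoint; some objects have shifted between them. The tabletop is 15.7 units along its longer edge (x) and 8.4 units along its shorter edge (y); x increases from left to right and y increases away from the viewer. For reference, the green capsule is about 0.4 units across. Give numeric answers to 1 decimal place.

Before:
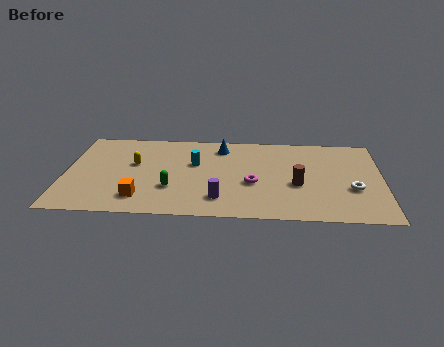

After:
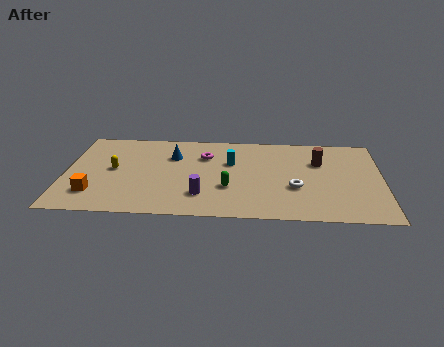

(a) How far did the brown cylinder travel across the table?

2.5

The brown cylinder was near (11.5, 3.4) before and (12.6, 5.7) after, so it travelled √(1.1² + 2.3²) ≈ 2.5 units.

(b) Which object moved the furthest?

the magenta torus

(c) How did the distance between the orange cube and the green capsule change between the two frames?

+4.9

The distance was about 1.8 in the first image and 6.7 in the second, so they moved 4.9 units further apart.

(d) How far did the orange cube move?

2.3

The orange cube was near (3.8, 1.7) before and (1.5, 2.0) after, so it travelled √(2.3² + 0.3²) ≈ 2.3 units.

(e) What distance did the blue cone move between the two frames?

2.6

The blue cone moved from about (7.7, 6.9) to (5.3, 5.9), a distance of √(2.4² + 1.0²) ≈ 2.6.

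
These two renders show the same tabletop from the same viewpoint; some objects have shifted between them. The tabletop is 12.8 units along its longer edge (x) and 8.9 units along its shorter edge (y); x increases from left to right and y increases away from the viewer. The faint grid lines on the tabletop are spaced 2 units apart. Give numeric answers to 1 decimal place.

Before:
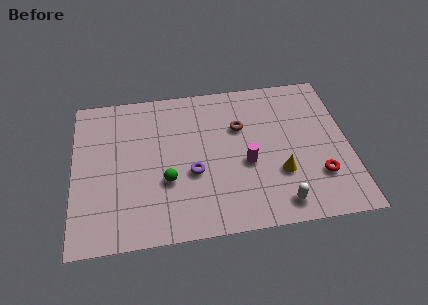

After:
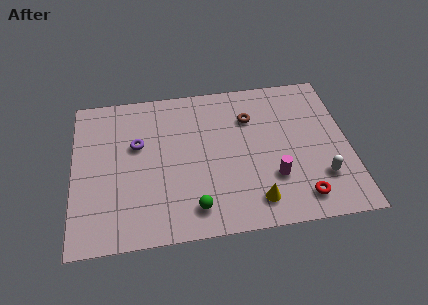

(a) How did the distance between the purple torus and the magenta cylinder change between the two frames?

+4.3

The distance was about 2.5 in the first image and 6.8 in the second, so they moved 4.3 units further apart.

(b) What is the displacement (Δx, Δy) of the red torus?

(-0.9, -1.1)

The red torus started near (11.3, 2.5) and ended near (10.4, 1.4).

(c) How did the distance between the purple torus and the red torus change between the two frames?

+2.6

The distance was about 5.9 in the first image and 8.5 in the second, so they moved 2.6 units further apart.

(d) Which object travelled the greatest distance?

the purple torus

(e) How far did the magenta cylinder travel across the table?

1.6

The magenta cylinder was near (8.0, 3.7) before and (9.2, 2.7) after, so it travelled √(1.2² + 1.0²) ≈ 1.6 units.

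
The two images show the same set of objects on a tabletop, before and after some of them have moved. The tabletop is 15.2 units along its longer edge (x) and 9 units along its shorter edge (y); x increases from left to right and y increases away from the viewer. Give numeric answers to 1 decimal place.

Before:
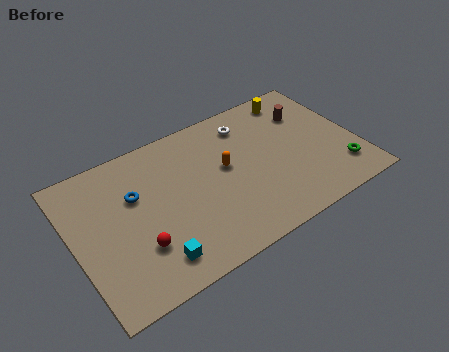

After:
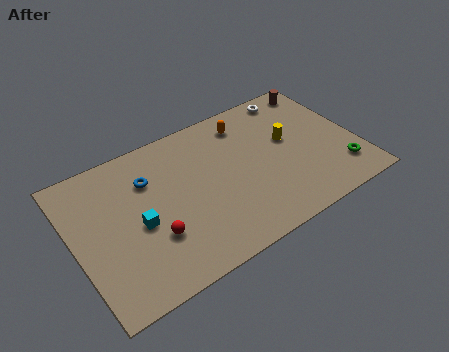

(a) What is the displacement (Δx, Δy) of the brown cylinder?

(1.0, 1.4)

The brown cylinder was at about (13.0, 6.5) and moved to about (14.0, 7.9).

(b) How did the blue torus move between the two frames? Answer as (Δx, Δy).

(0.8, 0.6)

From the two frames, the blue torus sits at roughly (3.4, 5.8) before and (4.2, 6.4) after.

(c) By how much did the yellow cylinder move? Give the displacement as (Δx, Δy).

(-0.9, -2.6)

The yellow cylinder was at about (12.6, 7.8) and moved to about (11.7, 5.2).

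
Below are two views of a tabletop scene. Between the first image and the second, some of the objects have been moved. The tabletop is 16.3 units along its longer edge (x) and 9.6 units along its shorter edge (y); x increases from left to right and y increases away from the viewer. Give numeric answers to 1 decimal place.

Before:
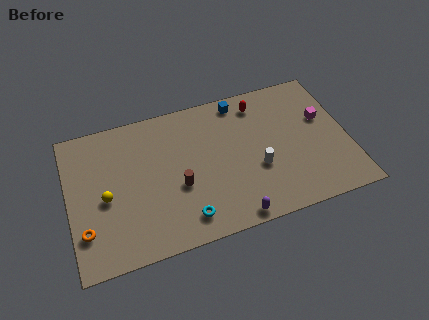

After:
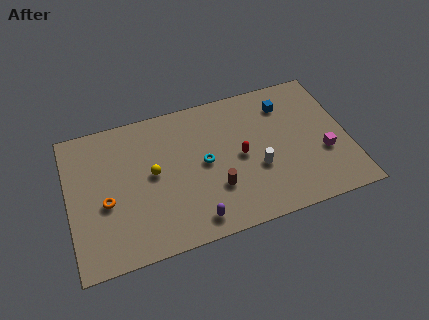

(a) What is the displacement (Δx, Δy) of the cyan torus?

(1.4, 3.3)

From the two frames, the cyan torus sits at roughly (6.5, 1.6) before and (7.9, 4.9) after.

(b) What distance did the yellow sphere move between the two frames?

2.9

From (2.1, 4.3) to (4.9, 5.1), the yellow sphere covered √(2.8² + 0.8²) ≈ 2.9 units.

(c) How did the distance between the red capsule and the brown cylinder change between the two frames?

-4.3

They were about 6.6 units apart before and 2.3 after — 4.3 units closer together.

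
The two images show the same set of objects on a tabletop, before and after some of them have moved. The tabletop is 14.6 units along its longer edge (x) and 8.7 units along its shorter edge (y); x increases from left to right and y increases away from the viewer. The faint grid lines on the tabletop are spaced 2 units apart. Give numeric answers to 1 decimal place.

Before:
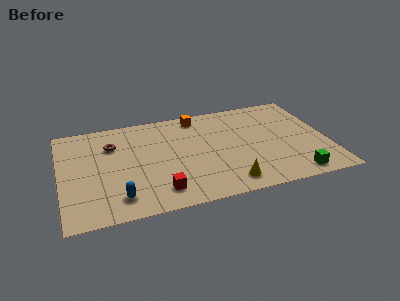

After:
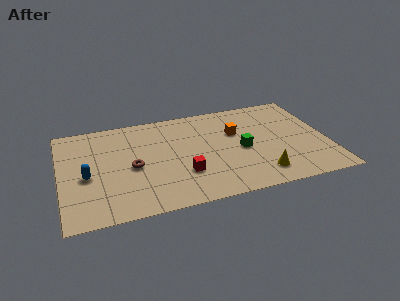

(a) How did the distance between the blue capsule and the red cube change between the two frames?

+3.1

The distance was about 2.2 in the first image and 5.3 in the second, so they moved 3.1 units further apart.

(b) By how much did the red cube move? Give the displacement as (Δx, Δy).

(1.4, 1.1)

The red cube was at about (5.2, 1.6) and moved to about (6.6, 2.7).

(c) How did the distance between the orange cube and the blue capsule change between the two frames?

+0.9

They were about 7.6 units apart before and 8.5 after — 0.9 units further apart.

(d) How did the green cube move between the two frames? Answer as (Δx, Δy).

(-2.6, 3.0)

The green cube was at about (12.5, 1.0) and moved to about (9.9, 4.0).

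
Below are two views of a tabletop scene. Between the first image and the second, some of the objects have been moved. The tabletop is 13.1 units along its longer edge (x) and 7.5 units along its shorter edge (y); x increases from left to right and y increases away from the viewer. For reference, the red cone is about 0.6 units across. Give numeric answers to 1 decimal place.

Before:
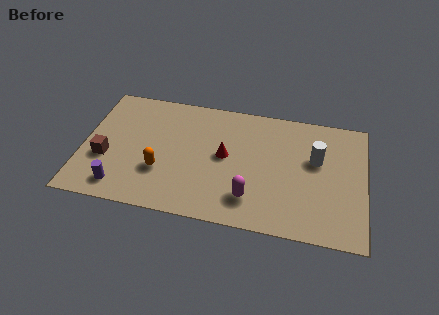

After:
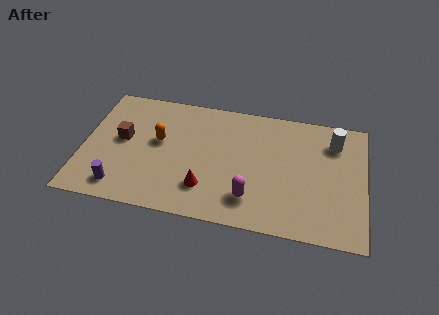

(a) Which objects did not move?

the magenta capsule and the purple cylinder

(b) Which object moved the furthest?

the red cone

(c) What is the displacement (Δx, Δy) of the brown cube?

(0.7, 1.3)

The brown cube started near (1.1, 2.8) and ended near (1.8, 4.1).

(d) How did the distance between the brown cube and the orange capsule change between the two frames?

-0.9

Before: roughly 2.6 units apart; after: 1.7. That's 0.9 units closer together.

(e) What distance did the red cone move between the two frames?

2.2

The red cone was near (6.6, 4.0) before and (5.8, 1.9) after, so it travelled √(0.8² + 2.1²) ≈ 2.2 units.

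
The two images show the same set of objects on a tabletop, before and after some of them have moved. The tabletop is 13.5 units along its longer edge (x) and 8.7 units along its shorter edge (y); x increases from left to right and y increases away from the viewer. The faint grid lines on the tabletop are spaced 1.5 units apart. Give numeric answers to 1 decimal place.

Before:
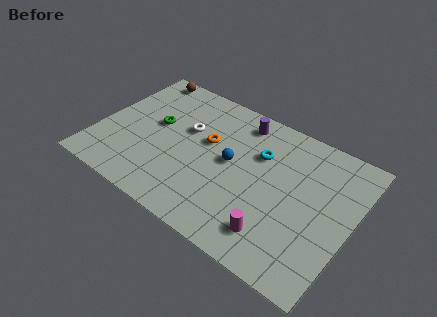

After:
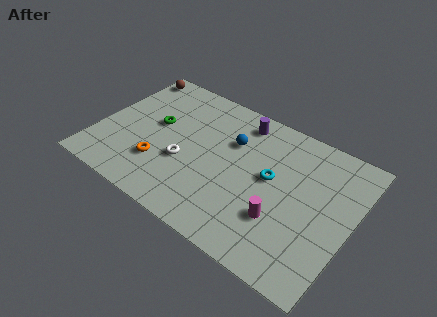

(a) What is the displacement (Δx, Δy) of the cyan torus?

(0.8, -1.1)

From the two frames, the cyan torus sits at roughly (8.4, 5.9) before and (9.2, 4.8) after.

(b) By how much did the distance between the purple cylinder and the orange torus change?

+3.4

The distance was about 2.6 in the first image and 6.0 in the second, so they moved 3.4 units further apart.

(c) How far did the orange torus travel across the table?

3.4

From (5.7, 5.2) to (3.6, 2.5), the orange torus covered √(2.1² + 2.7²) ≈ 3.4 units.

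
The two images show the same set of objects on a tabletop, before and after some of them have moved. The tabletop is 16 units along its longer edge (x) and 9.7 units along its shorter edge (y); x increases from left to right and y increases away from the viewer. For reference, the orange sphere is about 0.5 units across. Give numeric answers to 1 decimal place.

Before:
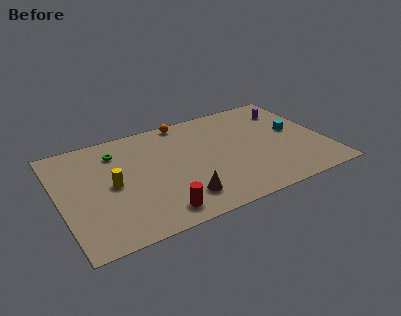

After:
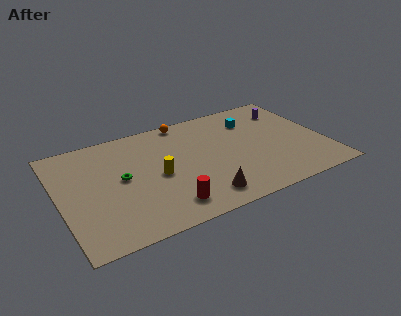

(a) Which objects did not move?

the purple cylinder and the orange sphere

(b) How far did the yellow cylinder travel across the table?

2.7

From (3.1, 4.8) to (5.8, 4.5), the yellow cylinder covered √(2.7² + 0.3²) ≈ 2.7 units.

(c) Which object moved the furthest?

the cyan cube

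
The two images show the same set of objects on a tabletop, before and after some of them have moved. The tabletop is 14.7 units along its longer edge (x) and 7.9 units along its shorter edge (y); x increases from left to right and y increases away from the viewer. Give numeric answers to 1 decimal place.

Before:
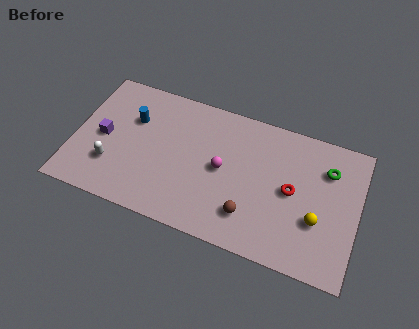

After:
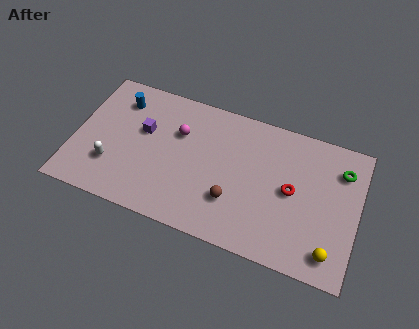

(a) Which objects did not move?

the red torus and the white capsule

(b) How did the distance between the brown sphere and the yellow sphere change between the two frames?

+1.7

Before: roughly 3.5 units apart; after: 5.2. That's 1.7 units further apart.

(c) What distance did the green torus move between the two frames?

0.7

The green torus moved from about (13.0, 5.8) to (13.7, 6.0), a distance of √(0.7² + 0.2²) ≈ 0.7.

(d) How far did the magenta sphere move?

2.7

The magenta sphere was near (7.7, 4.0) before and (5.3, 5.3) after, so it travelled √(2.4² + 1.3²) ≈ 2.7 units.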